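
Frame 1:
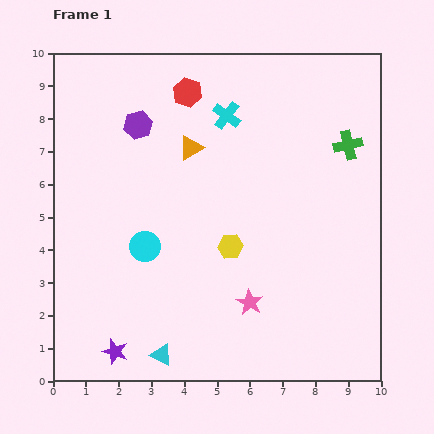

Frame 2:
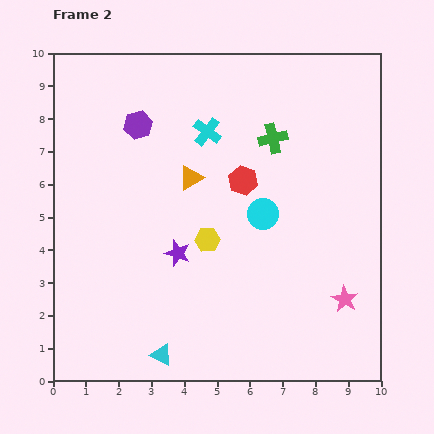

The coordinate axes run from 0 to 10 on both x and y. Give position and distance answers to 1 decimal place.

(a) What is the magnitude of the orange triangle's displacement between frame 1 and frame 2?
0.9

The orange triangle moved from (4.2, 7.1) to (4.2, 6.2), a distance of √(0.0² + 0.9²) ≈ 0.9.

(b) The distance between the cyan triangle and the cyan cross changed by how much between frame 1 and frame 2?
-0.7

Distance in frame 1: 7.6. Distance in frame 2: 6.9.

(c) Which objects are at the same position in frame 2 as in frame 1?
the cyan triangle, the purple hexagon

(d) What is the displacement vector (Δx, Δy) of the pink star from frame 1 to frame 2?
(2.9, 0.1)

The pink star was at (6.0, 2.4) in frame 1 and (8.9, 2.5) in frame 2.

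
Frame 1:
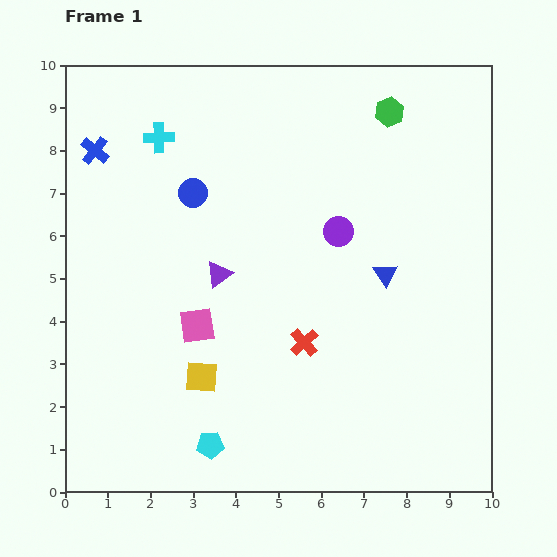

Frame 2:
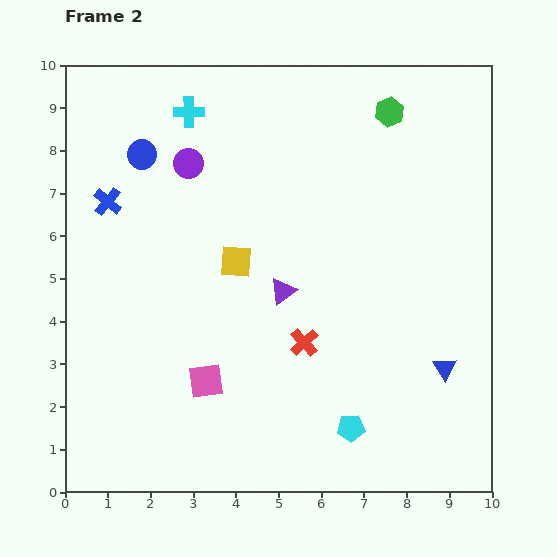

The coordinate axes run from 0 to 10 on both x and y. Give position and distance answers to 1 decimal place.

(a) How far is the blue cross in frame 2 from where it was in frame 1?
1.2

The blue cross moved from (0.7, 8.0) to (1.0, 6.8), a distance of √(0.3² + 1.2²) ≈ 1.2.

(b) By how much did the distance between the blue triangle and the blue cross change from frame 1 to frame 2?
+1.4

Distance in frame 1: 7.4. Distance in frame 2: 8.8.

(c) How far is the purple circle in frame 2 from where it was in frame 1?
3.8

The purple circle moved from (6.4, 6.1) to (2.9, 7.7), a distance of √(3.5² + 1.6²) ≈ 3.8.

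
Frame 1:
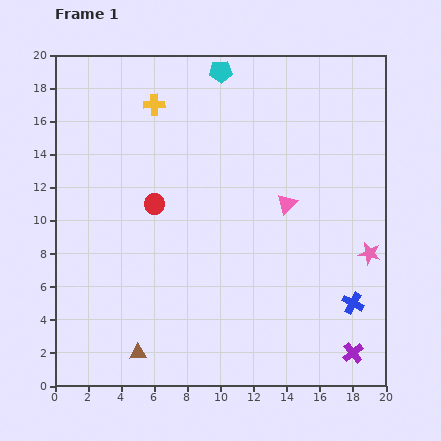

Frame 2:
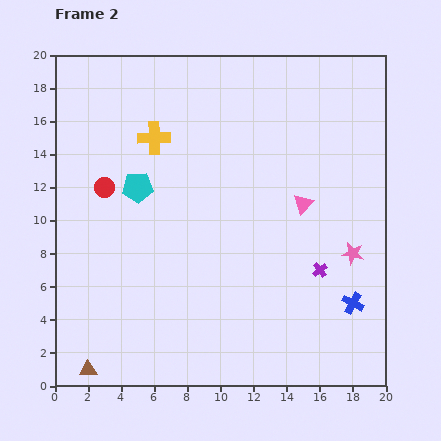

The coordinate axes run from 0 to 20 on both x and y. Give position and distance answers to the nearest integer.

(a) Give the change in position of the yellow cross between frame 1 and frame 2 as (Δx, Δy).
(0, -2)

The yellow cross was at (6, 17) in frame 1 and (6, 15) in frame 2.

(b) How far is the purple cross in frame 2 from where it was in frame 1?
5

The purple cross moved from (18, 2) to (16, 7), a distance of √(2² + 5²) ≈ 5.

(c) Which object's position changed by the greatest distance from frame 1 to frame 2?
the cyan pentagon

(moved 9; next 5)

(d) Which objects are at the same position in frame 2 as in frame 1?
the blue cross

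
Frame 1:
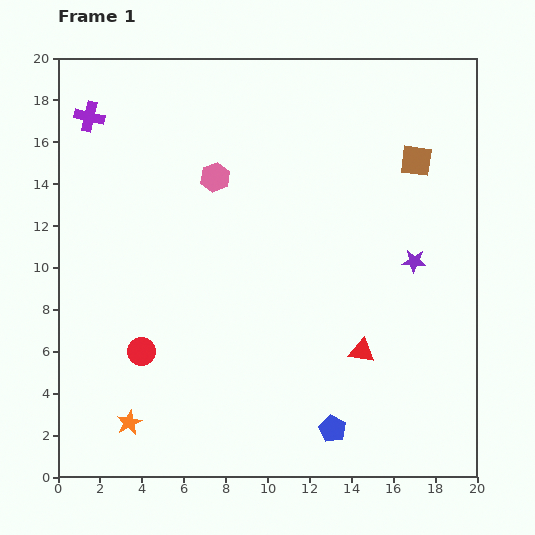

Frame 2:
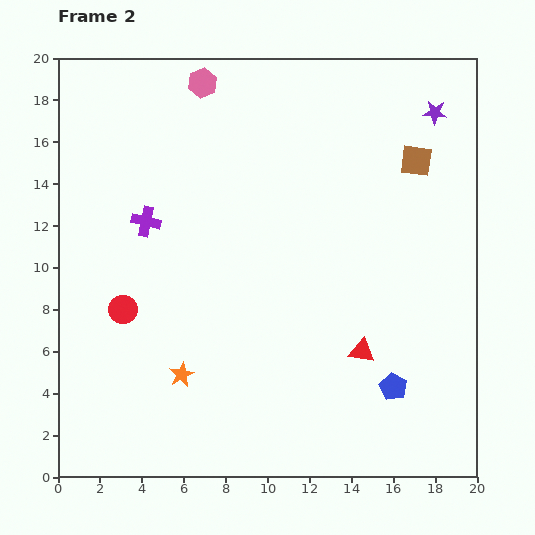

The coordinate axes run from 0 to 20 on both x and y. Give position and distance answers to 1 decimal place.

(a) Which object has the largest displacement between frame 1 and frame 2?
the purple star

(moved 7.2; next 5.7)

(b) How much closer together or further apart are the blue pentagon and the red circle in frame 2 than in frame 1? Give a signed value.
+3.6

Distance in frame 1: 9.8. Distance in frame 2: 13.4.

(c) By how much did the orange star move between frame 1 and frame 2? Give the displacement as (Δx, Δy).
(2.5, 2.3)

The orange star was at (3.4, 2.6) in frame 1 and (5.9, 4.9) in frame 2.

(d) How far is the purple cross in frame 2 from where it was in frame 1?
5.7

The purple cross moved from (1.5, 17.2) to (4.2, 12.2), a distance of √(2.7² + 5.0²) ≈ 5.7.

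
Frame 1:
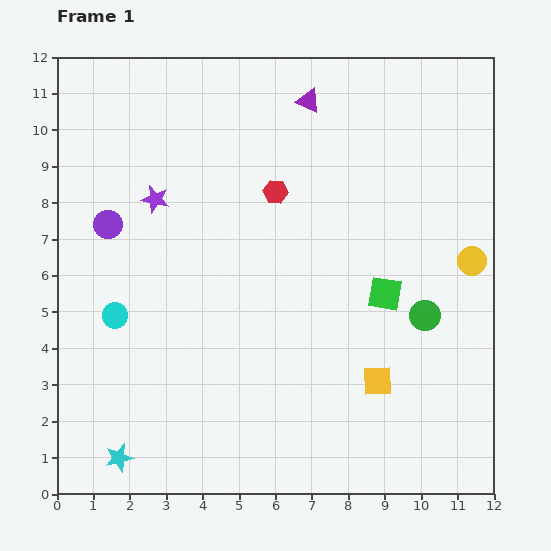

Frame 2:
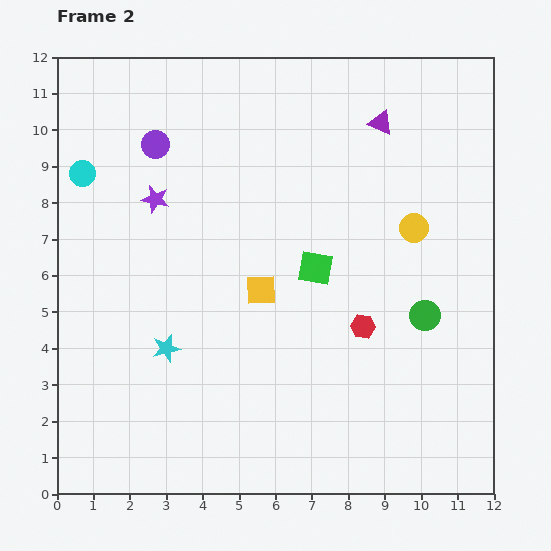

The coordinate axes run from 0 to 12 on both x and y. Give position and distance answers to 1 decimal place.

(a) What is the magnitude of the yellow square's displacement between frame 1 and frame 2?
4.1

The yellow square moved from (8.8, 3.1) to (5.6, 5.6), a distance of √(3.2² + 2.5²) ≈ 4.1.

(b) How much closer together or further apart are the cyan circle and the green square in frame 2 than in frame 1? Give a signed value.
-0.5

Distance in frame 1: 7.4. Distance in frame 2: 6.9.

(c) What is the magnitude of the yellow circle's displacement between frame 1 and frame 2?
1.8

The yellow circle moved from (11.4, 6.4) to (9.8, 7.3), a distance of √(1.6² + 0.9²) ≈ 1.8.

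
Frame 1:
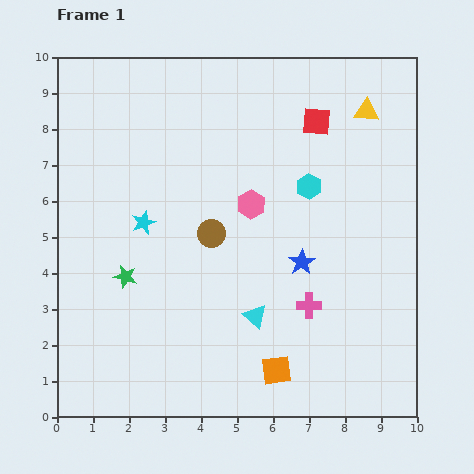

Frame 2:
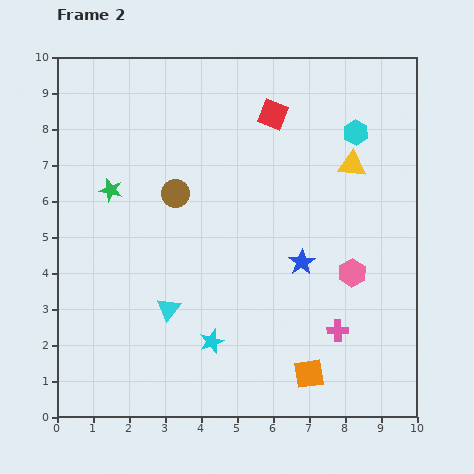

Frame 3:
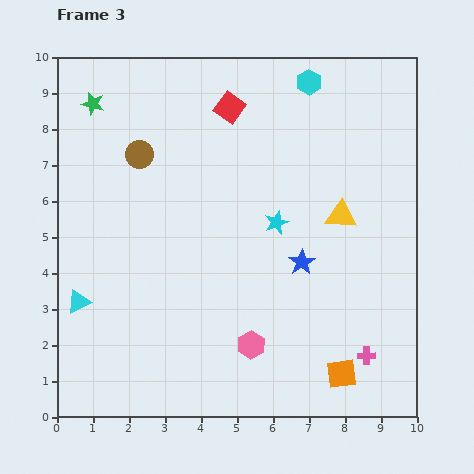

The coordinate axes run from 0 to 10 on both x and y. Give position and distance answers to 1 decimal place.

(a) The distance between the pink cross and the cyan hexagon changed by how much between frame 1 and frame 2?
+2.2

Distance in frame 1: 3.3. Distance in frame 2: 5.5.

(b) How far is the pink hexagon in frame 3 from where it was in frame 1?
3.9

The pink hexagon moved from (5.4, 5.9) to (5.4, 2.0), a distance of √(0.0² + 3.9²) ≈ 3.9.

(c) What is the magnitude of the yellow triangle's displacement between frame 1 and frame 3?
3.0

The yellow triangle moved from (8.6, 8.5) to (7.9, 5.6), a distance of √(0.7² + 2.9²) ≈ 3.0.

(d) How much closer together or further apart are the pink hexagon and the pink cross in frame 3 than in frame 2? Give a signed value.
+1.6

Distance in frame 2: 1.6. Distance in frame 3: 3.2.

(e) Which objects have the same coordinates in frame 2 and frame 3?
the blue star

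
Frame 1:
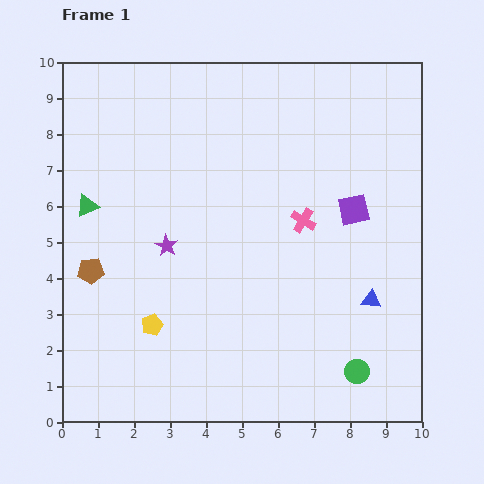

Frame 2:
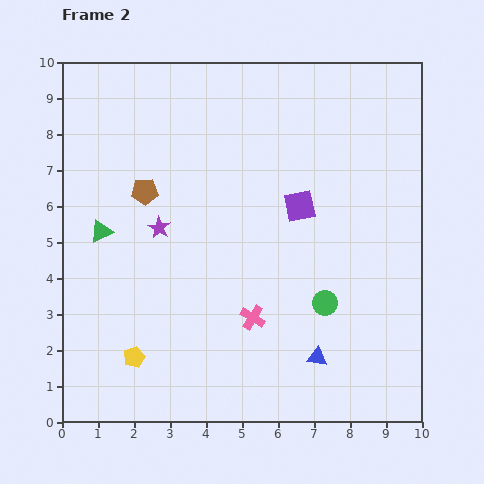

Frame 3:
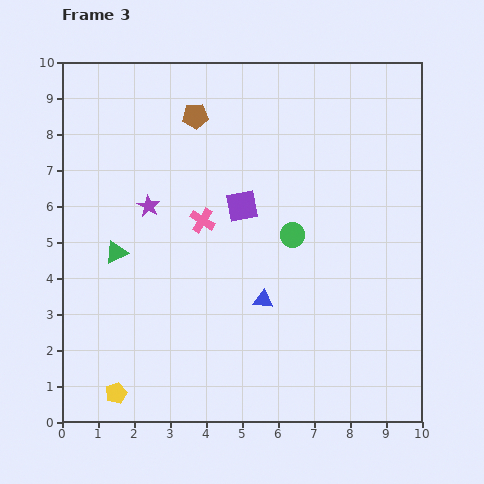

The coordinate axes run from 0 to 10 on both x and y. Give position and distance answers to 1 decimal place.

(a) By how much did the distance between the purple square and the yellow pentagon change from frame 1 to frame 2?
-0.2

Distance in frame 1: 6.4. Distance in frame 2: 6.2.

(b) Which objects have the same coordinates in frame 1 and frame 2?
none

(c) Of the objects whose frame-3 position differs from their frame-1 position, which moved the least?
the purple star

(moved 1.2)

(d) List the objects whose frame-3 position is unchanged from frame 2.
none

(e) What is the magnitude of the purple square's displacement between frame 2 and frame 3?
1.6

The purple square moved from (6.6, 6.0) to (5.0, 6.0), a distance of √(1.6² + 0.0²) ≈ 1.6.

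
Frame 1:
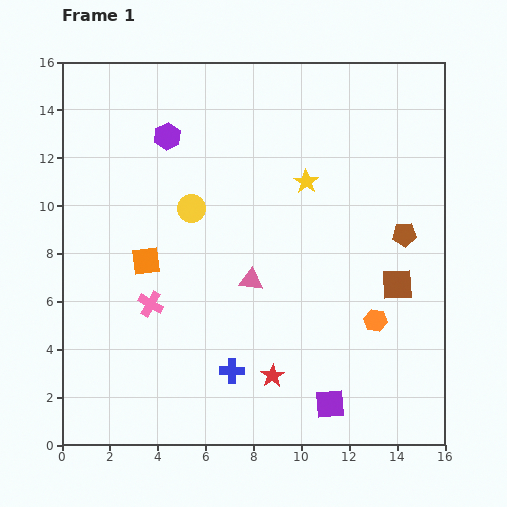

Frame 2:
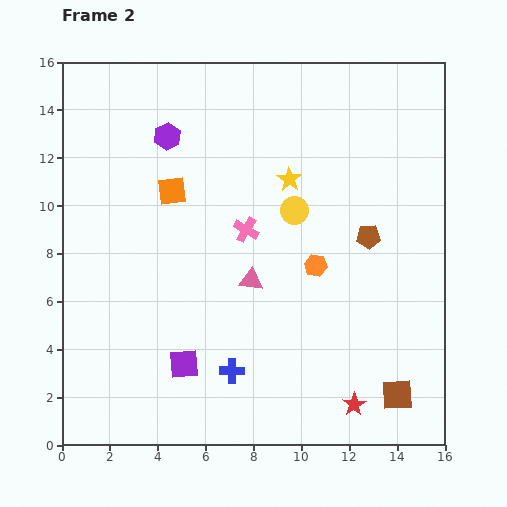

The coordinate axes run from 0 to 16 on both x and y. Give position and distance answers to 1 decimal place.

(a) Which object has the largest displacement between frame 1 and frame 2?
the purple square

(moved 6.3; next 5.1)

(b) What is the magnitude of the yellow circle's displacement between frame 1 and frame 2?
4.3

The yellow circle moved from (5.4, 9.9) to (9.7, 9.8), a distance of √(4.3² + 0.1²) ≈ 4.3.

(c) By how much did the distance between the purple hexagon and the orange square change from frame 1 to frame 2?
-3.0

Distance in frame 1: 5.3. Distance in frame 2: 2.3.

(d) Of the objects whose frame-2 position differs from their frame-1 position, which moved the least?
the yellow star

(moved 0.7)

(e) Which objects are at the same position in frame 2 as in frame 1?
the pink triangle, the blue cross, the purple hexagon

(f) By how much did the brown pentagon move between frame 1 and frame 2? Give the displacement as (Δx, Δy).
(-1.5, -0.1)

The brown pentagon was at (14.3, 8.8) in frame 1 and (12.8, 8.7) in frame 2.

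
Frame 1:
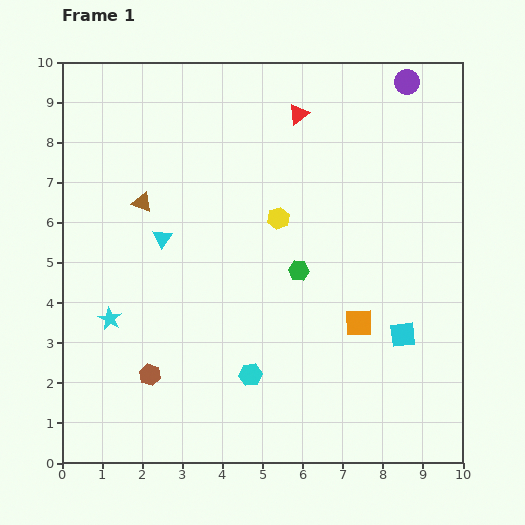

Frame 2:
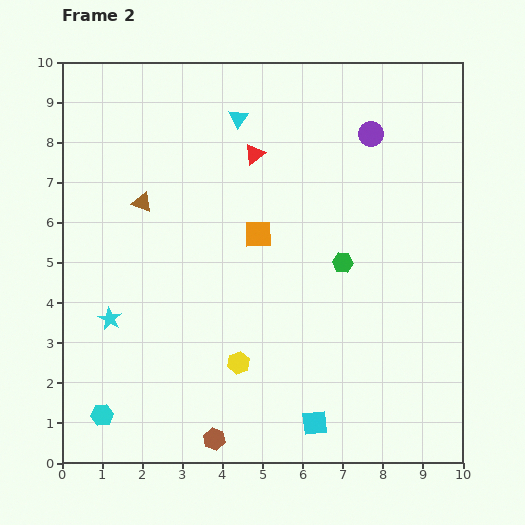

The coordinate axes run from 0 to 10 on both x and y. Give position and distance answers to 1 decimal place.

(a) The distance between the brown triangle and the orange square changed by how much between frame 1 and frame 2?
-3.2

Distance in frame 1: 6.2. Distance in frame 2: 3.0.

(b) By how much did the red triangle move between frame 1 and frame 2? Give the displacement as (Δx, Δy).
(-1.1, -1.0)

The red triangle was at (5.9, 8.7) in frame 1 and (4.8, 7.7) in frame 2.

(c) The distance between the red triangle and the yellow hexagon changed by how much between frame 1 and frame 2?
+2.6

Distance in frame 1: 2.6. Distance in frame 2: 5.2.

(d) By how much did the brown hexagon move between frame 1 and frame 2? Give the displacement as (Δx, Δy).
(1.6, -1.6)

The brown hexagon was at (2.2, 2.2) in frame 1 and (3.8, 0.6) in frame 2.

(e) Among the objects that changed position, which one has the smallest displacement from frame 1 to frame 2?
the green hexagon

(moved 1.1)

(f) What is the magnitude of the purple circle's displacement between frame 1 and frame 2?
1.6

The purple circle moved from (8.6, 9.5) to (7.7, 8.2), a distance of √(0.9² + 1.3²) ≈ 1.6.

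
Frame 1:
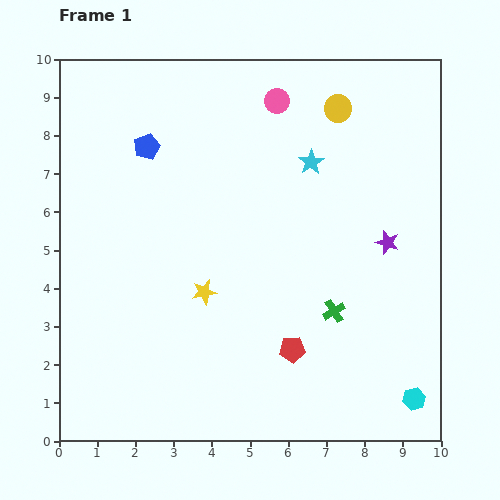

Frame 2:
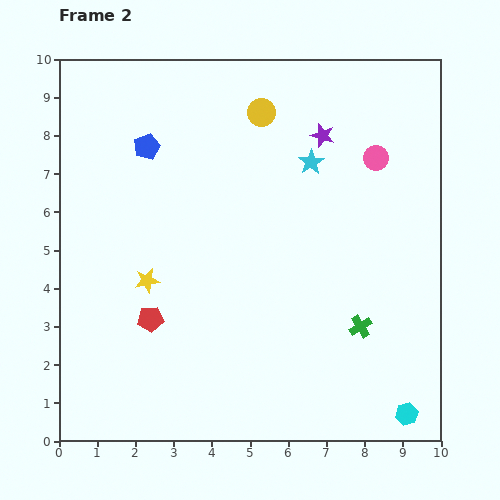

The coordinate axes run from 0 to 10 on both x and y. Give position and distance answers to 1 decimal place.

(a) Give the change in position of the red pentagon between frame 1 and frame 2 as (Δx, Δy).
(-3.7, 0.8)

The red pentagon was at (6.1, 2.4) in frame 1 and (2.4, 3.2) in frame 2.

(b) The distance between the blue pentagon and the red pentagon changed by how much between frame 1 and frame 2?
-2.0

Distance in frame 1: 6.5. Distance in frame 2: 4.5.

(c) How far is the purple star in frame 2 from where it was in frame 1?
3.3

The purple star moved from (8.6, 5.2) to (6.9, 8.0), a distance of √(1.7² + 2.8²) ≈ 3.3.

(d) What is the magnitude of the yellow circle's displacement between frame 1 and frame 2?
2.0

The yellow circle moved from (7.3, 8.7) to (5.3, 8.6), a distance of √(2.0² + 0.1²) ≈ 2.0.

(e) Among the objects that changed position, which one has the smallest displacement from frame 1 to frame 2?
the cyan hexagon

(moved 0.4)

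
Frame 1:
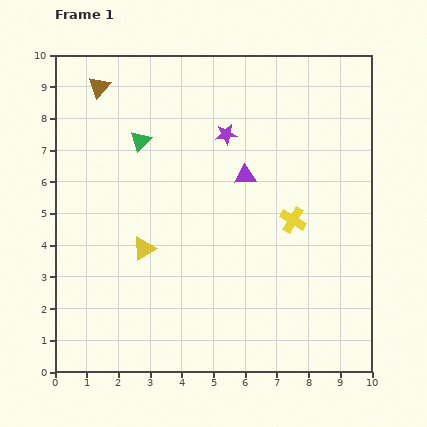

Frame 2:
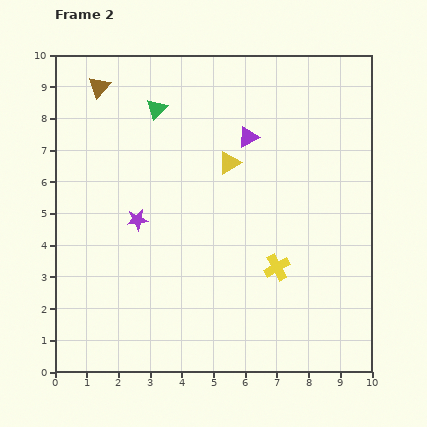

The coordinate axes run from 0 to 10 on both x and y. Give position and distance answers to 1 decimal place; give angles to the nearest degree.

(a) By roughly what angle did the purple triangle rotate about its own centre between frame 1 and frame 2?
25° counter-clockwise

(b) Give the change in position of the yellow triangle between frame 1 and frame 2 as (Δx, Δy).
(2.7, 2.7)

The yellow triangle was at (2.8, 3.9) in frame 1 and (5.5, 6.6) in frame 2.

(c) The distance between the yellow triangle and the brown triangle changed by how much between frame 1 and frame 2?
-0.5

Distance in frame 1: 5.3. Distance in frame 2: 4.8.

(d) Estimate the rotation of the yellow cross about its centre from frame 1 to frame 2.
30° clockwise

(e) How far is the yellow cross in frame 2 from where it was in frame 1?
1.6

The yellow cross moved from (7.5, 4.8) to (7.0, 3.3), a distance of √(0.5² + 1.5²) ≈ 1.6.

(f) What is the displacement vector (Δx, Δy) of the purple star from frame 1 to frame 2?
(-2.8, -2.7)

The purple star was at (5.4, 7.5) in frame 1 and (2.6, 4.8) in frame 2.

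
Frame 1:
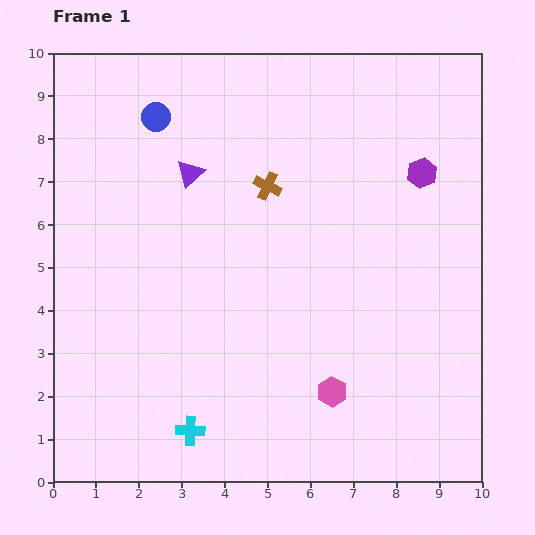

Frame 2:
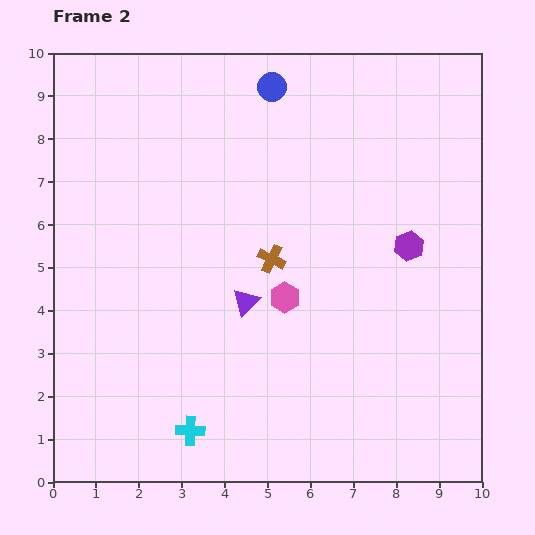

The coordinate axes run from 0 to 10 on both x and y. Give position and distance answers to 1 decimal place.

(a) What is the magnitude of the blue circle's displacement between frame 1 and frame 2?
2.8

The blue circle moved from (2.4, 8.5) to (5.1, 9.2), a distance of √(2.7² + 0.7²) ≈ 2.8.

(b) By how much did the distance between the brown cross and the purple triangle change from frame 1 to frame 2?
-0.6

Distance in frame 1: 1.8. Distance in frame 2: 1.2.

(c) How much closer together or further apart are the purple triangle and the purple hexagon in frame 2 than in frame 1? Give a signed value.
-1.4

Distance in frame 1: 5.4. Distance in frame 2: 4.0.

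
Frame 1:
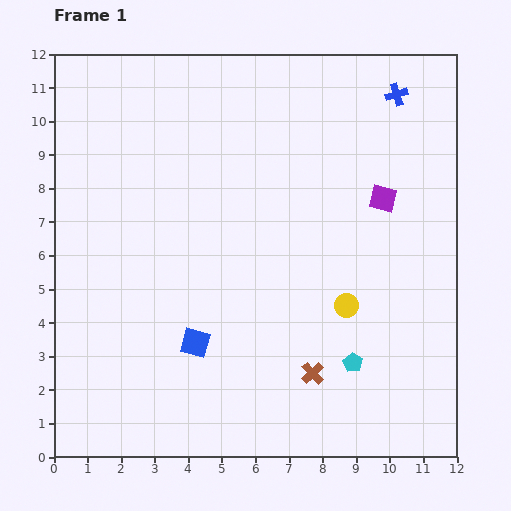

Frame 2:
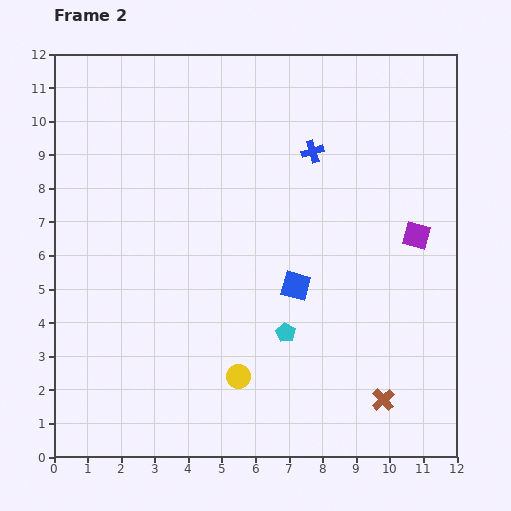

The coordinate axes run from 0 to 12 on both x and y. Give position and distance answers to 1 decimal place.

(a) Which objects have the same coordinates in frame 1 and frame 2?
none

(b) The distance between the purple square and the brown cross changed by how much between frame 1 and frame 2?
-0.6

Distance in frame 1: 5.6. Distance in frame 2: 5.0.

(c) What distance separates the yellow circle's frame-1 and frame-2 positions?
3.8

The yellow circle moved from (8.7, 4.5) to (5.5, 2.4), a distance of √(3.2² + 2.1²) ≈ 3.8.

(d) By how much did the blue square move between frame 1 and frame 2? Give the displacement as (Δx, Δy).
(3.0, 1.7)

The blue square was at (4.2, 3.4) in frame 1 and (7.2, 5.1) in frame 2.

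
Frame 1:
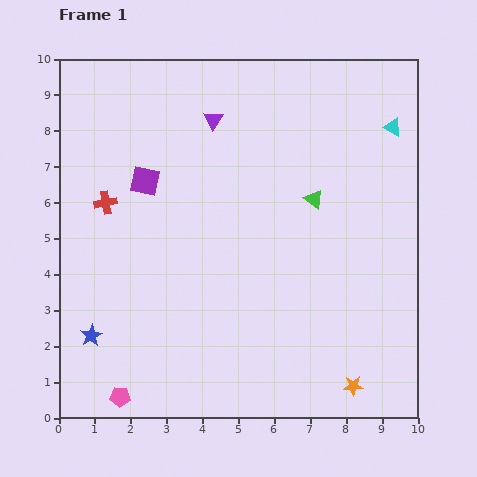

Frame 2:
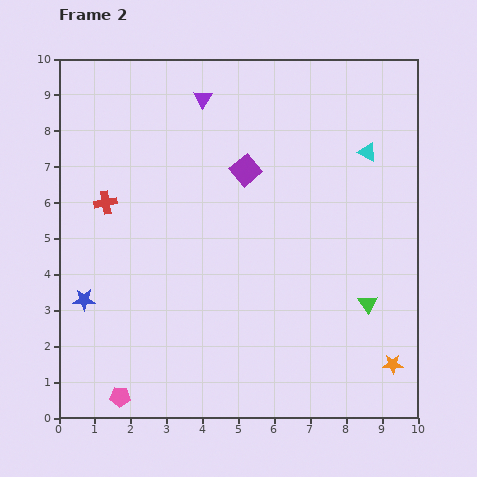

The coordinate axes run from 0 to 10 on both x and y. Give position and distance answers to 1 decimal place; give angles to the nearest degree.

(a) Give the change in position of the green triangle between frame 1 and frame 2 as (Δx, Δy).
(1.5, -2.9)

The green triangle was at (7.1, 6.1) in frame 1 and (8.6, 3.2) in frame 2.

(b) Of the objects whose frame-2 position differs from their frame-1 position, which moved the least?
the purple triangle

(moved 0.7)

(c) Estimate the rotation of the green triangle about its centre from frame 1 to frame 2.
20° clockwise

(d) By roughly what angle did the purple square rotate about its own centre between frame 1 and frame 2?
39° clockwise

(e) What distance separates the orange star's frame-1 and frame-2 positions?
1.3

The orange star moved from (8.2, 0.9) to (9.3, 1.5), a distance of √(1.1² + 0.6²) ≈ 1.3.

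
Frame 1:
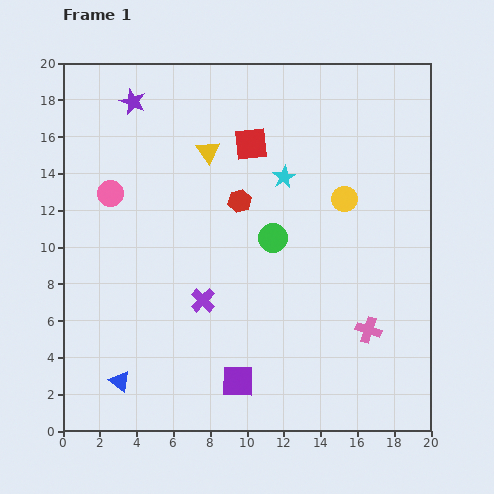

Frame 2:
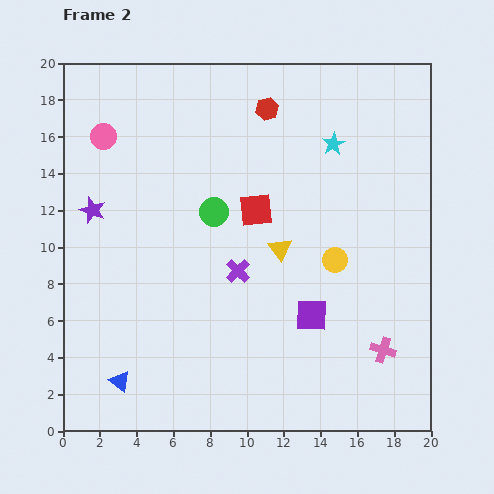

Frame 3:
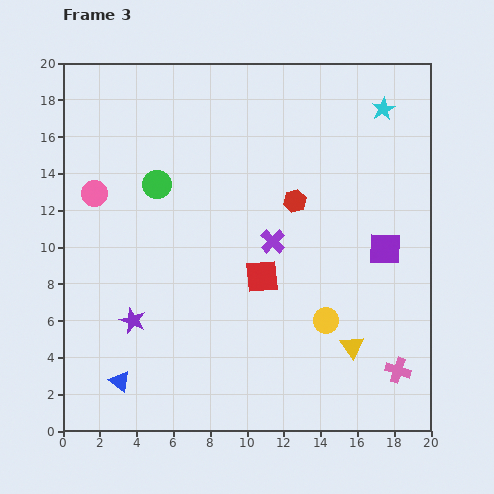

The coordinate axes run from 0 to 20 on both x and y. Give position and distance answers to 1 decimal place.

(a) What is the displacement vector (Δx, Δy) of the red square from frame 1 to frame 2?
(0.3, -3.6)

The red square was at (10.2, 15.6) in frame 1 and (10.5, 12.0) in frame 2.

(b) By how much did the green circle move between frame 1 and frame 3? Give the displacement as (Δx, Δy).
(-6.3, 2.9)

The green circle was at (11.4, 10.5) in frame 1 and (5.1, 13.4) in frame 3.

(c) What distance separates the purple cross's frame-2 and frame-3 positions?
2.5

The purple cross moved from (9.5, 8.7) to (11.4, 10.3), a distance of √(1.9² + 1.6²) ≈ 2.5.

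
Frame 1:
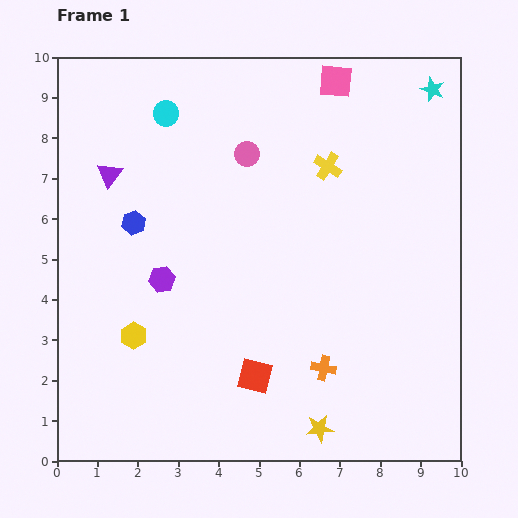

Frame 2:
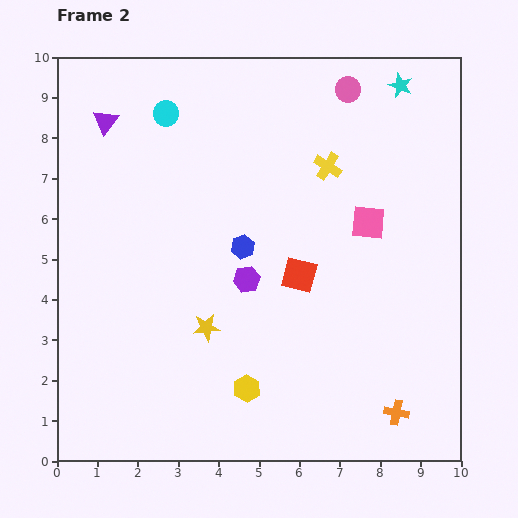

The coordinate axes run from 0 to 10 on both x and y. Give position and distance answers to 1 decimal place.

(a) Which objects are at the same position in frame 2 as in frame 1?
the cyan circle, the yellow cross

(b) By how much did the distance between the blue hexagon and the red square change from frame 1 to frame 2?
-3.2

Distance in frame 1: 4.8. Distance in frame 2: 1.6.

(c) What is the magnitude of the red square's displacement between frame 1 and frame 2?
2.7

The red square moved from (4.9, 2.1) to (6.0, 4.6), a distance of √(1.1² + 2.5²) ≈ 2.7.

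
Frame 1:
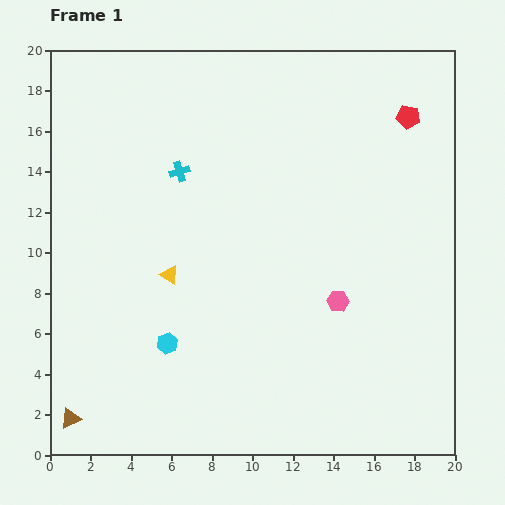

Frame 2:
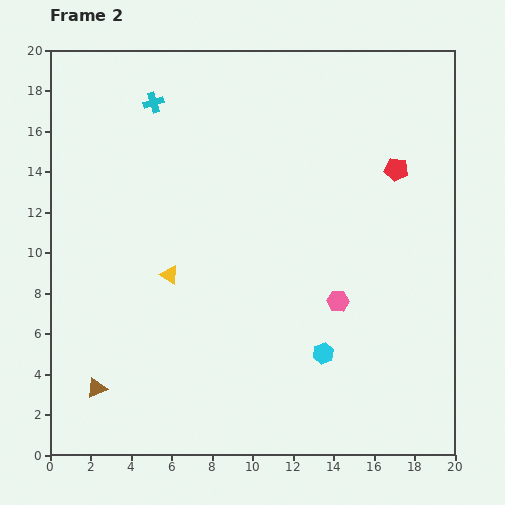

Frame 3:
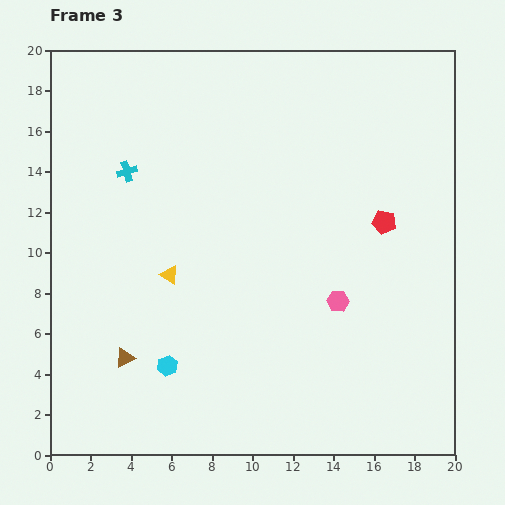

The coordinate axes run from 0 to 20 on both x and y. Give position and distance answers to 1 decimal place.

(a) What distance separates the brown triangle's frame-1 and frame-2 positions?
2.0

The brown triangle moved from (1.0, 1.8) to (2.3, 3.3), a distance of √(1.3² + 1.5²) ≈ 2.0.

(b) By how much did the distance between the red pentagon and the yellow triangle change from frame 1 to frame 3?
-3.2

Distance in frame 1: 14.1. Distance in frame 3: 10.9.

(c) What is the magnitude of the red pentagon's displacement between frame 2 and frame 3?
2.7

The red pentagon moved from (17.1, 14.1) to (16.5, 11.5), a distance of √(0.6² + 2.6²) ≈ 2.7.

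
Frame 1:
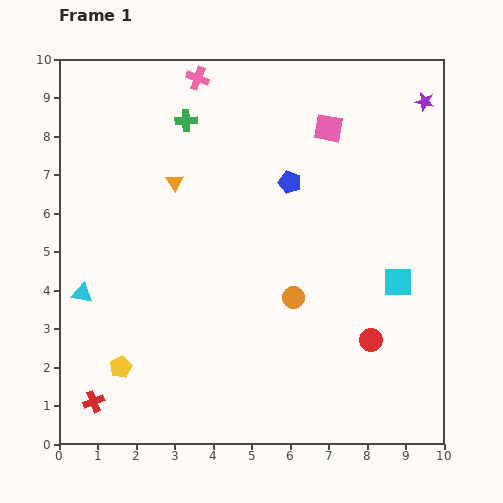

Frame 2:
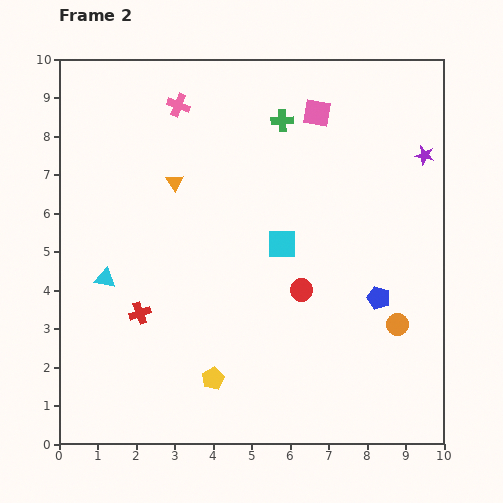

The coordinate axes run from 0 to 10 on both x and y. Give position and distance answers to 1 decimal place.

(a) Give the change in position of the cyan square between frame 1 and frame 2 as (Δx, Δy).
(-3.0, 1.0)

The cyan square was at (8.8, 4.2) in frame 1 and (5.8, 5.2) in frame 2.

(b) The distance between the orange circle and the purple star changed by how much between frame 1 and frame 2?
-1.6

Distance in frame 1: 6.1. Distance in frame 2: 4.5.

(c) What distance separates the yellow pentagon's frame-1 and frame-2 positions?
2.4

The yellow pentagon moved from (1.6, 2.0) to (4.0, 1.7), a distance of √(2.4² + 0.3²) ≈ 2.4.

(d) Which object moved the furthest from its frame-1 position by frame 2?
the blue pentagon

(moved 3.8; next 3.2)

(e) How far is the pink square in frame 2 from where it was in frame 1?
0.5

The pink square moved from (7.0, 8.2) to (6.7, 8.6), a distance of √(0.3² + 0.4²) ≈ 0.5.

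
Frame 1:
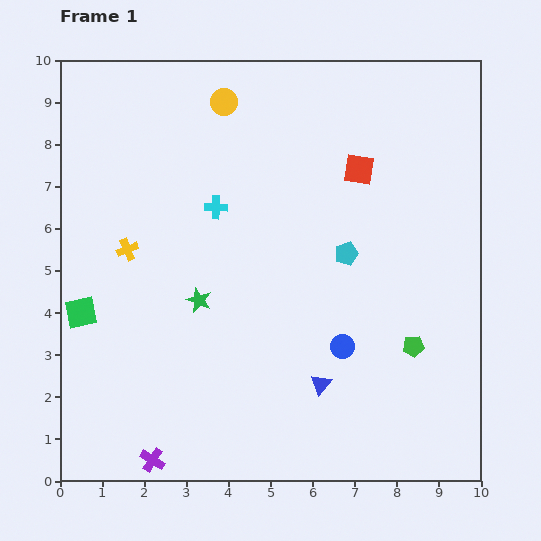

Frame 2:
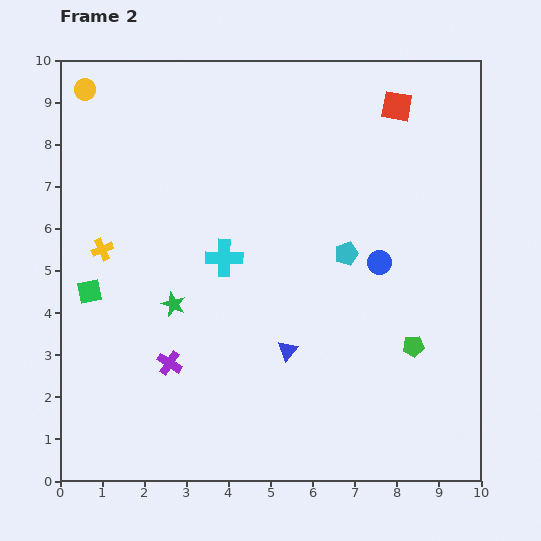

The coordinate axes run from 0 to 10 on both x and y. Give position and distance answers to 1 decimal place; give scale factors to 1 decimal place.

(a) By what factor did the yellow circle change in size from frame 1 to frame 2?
0.8×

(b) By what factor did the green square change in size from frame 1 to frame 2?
0.8×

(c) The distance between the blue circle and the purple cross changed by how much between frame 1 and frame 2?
+0.3

Distance in frame 1: 5.2. Distance in frame 2: 5.5.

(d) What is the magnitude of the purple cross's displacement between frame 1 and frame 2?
2.3

The purple cross moved from (2.2, 0.5) to (2.6, 2.8), a distance of √(0.4² + 2.3²) ≈ 2.3.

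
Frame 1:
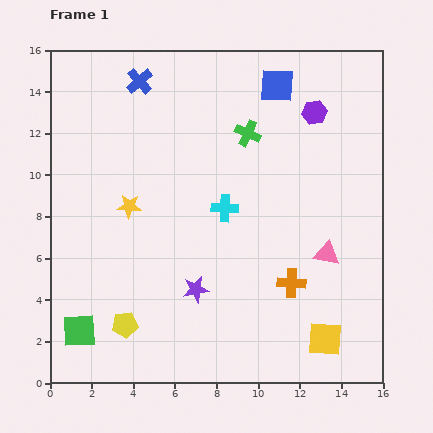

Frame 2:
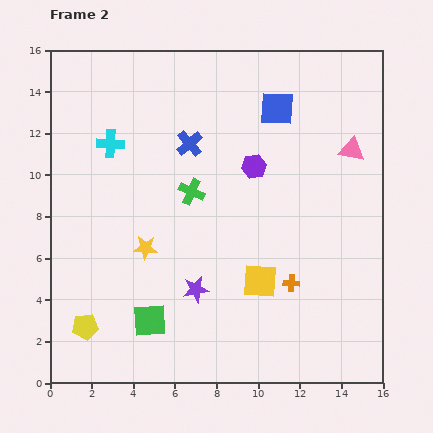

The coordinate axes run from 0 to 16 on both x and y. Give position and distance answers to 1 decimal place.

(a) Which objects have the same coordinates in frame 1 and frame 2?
the purple star, the orange cross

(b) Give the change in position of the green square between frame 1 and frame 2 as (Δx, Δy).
(3.4, 0.5)

The green square was at (1.4, 2.5) in frame 1 and (4.8, 3.0) in frame 2.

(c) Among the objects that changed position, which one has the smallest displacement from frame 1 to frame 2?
the blue square

(moved 1.1)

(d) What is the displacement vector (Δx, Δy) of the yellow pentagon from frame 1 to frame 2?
(-1.9, -0.1)

The yellow pentagon was at (3.6, 2.8) in frame 1 and (1.7, 2.7) in frame 2.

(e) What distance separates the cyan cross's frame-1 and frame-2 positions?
6.3

The cyan cross moved from (8.4, 8.4) to (2.9, 11.5), a distance of √(5.5² + 3.1²) ≈ 6.3.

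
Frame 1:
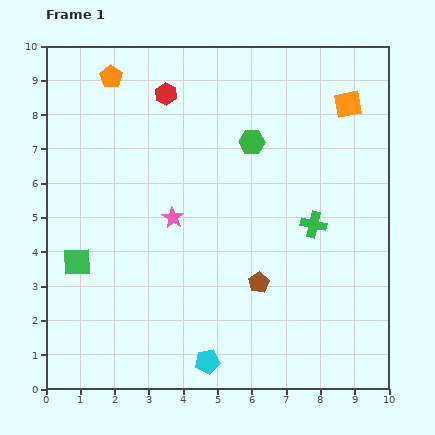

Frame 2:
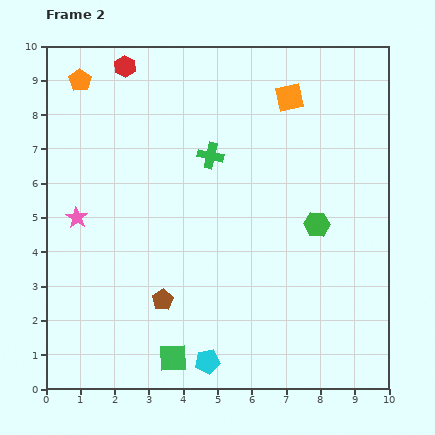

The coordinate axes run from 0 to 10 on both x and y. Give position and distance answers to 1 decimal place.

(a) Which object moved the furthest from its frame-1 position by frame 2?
the green square

(moved 4.0; next 3.6)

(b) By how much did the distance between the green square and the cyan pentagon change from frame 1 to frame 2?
-3.8

Distance in frame 1: 4.8. Distance in frame 2: 1.0.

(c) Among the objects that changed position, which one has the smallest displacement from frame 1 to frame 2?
the orange pentagon

(moved 0.9)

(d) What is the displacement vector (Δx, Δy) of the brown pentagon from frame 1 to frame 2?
(-2.8, -0.5)

The brown pentagon was at (6.2, 3.1) in frame 1 and (3.4, 2.6) in frame 2.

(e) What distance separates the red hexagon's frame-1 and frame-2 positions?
1.4

The red hexagon moved from (3.5, 8.6) to (2.3, 9.4), a distance of √(1.2² + 0.8²) ≈ 1.4.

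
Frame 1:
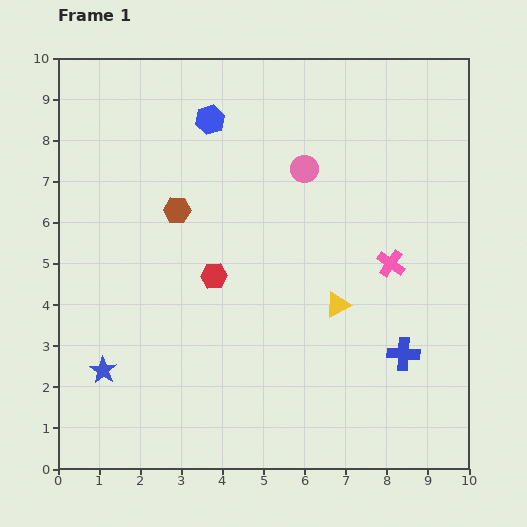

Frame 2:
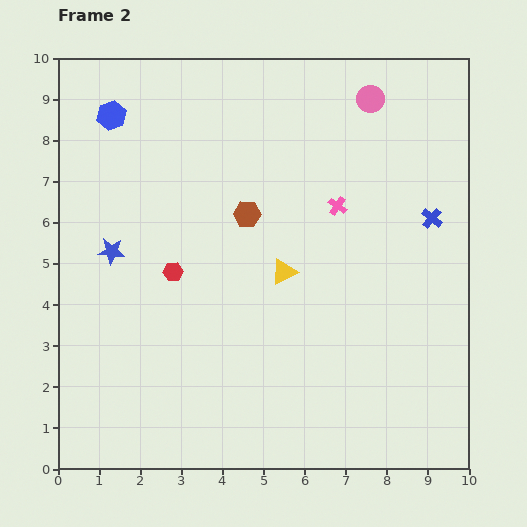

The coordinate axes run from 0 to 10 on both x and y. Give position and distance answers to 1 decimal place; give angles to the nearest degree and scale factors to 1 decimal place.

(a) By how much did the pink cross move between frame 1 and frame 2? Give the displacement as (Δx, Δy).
(-1.3, 1.4)

The pink cross was at (8.1, 5.0) in frame 1 and (6.8, 6.4) in frame 2.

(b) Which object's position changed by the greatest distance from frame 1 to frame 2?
the blue cross

(moved 3.4; next 2.9)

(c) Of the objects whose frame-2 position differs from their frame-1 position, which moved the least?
the red hexagon

(moved 1.0)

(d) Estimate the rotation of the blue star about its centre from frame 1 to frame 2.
28° counter-clockwise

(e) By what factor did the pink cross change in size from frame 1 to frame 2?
0.7×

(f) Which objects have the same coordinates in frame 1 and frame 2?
none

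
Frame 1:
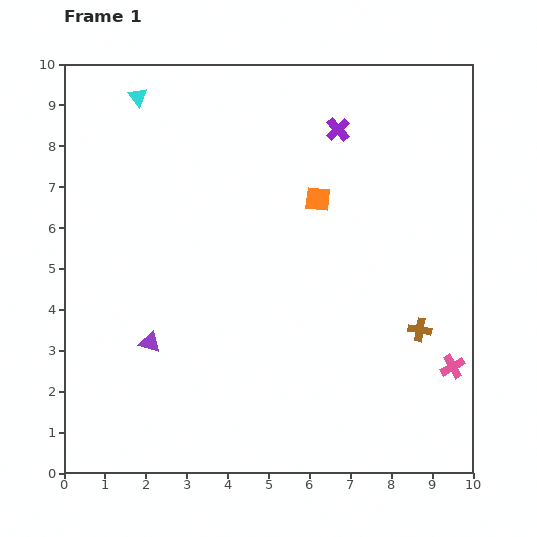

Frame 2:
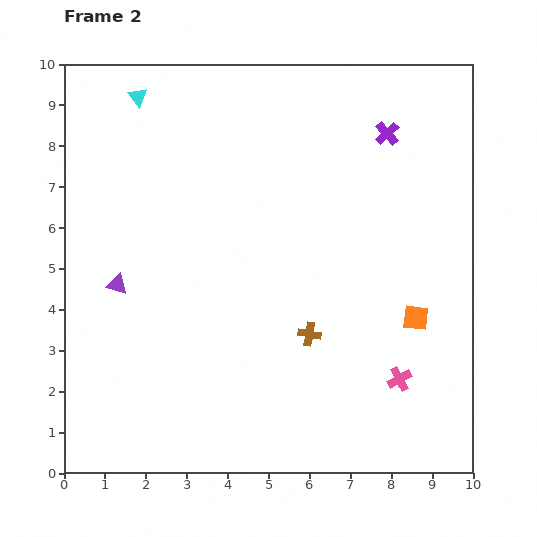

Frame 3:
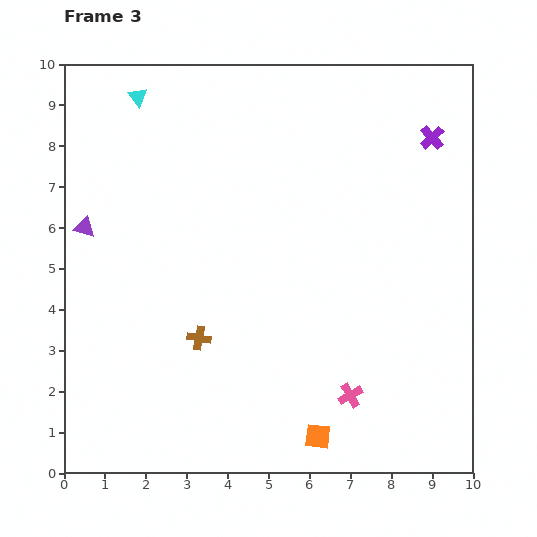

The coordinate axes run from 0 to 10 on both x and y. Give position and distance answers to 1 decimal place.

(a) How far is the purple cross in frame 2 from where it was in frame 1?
1.2

The purple cross moved from (6.7, 8.4) to (7.9, 8.3), a distance of √(1.2² + 0.1²) ≈ 1.2.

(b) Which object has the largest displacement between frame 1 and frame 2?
the orange square

(moved 3.8; next 2.7)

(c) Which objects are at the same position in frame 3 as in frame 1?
the cyan triangle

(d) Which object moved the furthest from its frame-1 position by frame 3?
the orange square

(moved 5.8; next 5.4)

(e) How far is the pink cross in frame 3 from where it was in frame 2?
1.3

The pink cross moved from (8.2, 2.3) to (7.0, 1.9), a distance of √(1.2² + 0.4²) ≈ 1.3.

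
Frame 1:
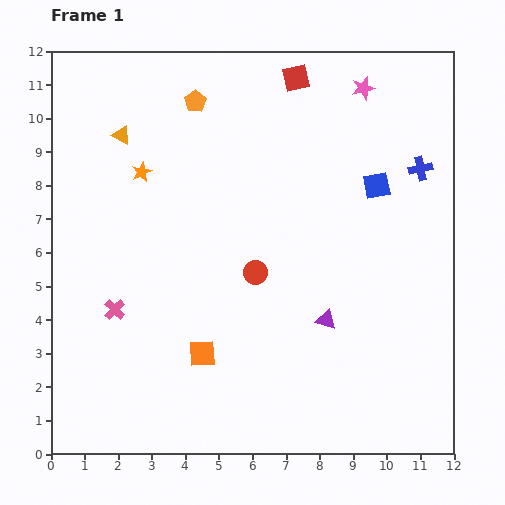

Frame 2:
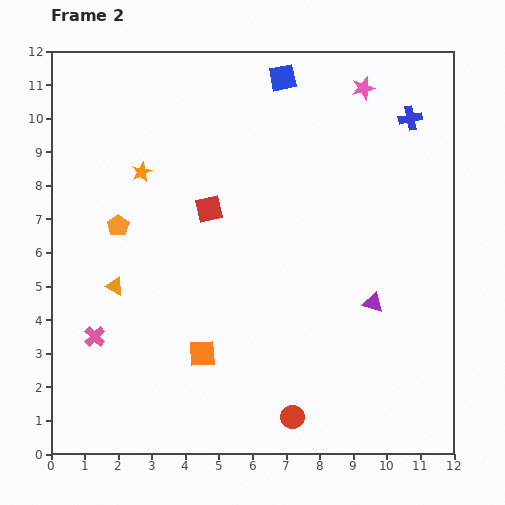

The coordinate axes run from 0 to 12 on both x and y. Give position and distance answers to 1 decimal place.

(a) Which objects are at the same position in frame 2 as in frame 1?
the orange star, the orange square, the pink star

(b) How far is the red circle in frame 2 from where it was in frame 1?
4.4

The red circle moved from (6.1, 5.4) to (7.2, 1.1), a distance of √(1.1² + 4.3²) ≈ 4.4.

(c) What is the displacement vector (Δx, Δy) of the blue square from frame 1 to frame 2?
(-2.8, 3.2)

The blue square was at (9.7, 8.0) in frame 1 and (6.9, 11.2) in frame 2.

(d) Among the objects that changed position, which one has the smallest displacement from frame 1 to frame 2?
the pink cross

(moved 1.0)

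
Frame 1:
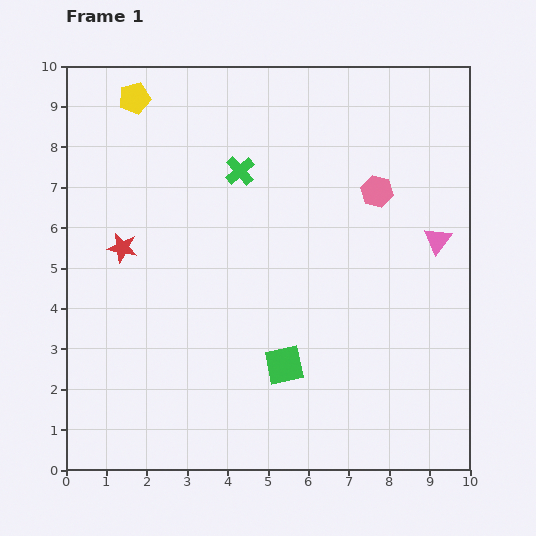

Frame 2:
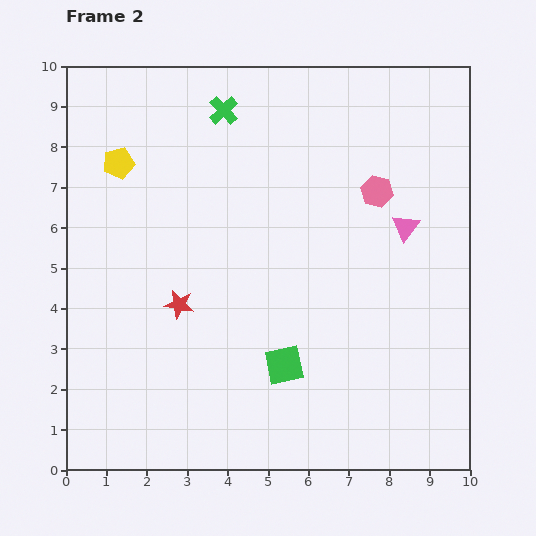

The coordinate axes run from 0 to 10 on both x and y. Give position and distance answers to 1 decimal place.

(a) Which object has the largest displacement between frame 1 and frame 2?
the red star

(moved 2.0; next 1.6)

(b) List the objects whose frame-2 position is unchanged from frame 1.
the green square, the pink hexagon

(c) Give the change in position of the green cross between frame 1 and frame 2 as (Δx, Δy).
(-0.4, 1.5)

The green cross was at (4.3, 7.4) in frame 1 and (3.9, 8.9) in frame 2.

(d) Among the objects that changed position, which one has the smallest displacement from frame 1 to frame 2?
the pink triangle

(moved 0.9)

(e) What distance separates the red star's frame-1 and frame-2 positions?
2.0

The red star moved from (1.4, 5.5) to (2.8, 4.1), a distance of √(1.4² + 1.4²) ≈ 2.0.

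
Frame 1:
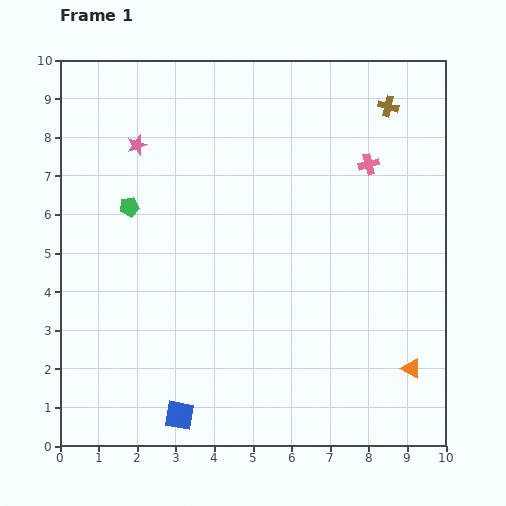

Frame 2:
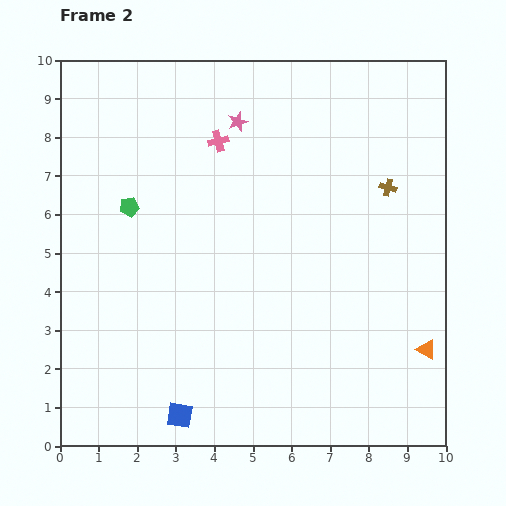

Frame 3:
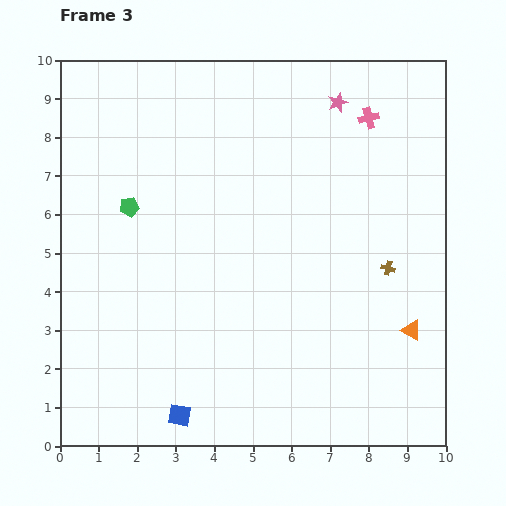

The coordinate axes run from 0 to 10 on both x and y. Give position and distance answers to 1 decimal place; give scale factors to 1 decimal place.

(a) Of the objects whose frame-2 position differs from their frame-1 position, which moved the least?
the orange triangle

(moved 0.6)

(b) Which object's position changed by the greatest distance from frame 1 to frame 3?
the pink star

(moved 5.3; next 4.2)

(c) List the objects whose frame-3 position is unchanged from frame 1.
the blue square, the green pentagon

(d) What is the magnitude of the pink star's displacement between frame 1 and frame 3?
5.3

The pink star moved from (2.0, 7.8) to (7.2, 8.9), a distance of √(5.2² + 1.1²) ≈ 5.3.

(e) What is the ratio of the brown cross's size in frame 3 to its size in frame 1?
0.7×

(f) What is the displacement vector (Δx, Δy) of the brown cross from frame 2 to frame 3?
(0.0, -2.1)

The brown cross was at (8.5, 6.7) in frame 2 and (8.5, 4.6) in frame 3.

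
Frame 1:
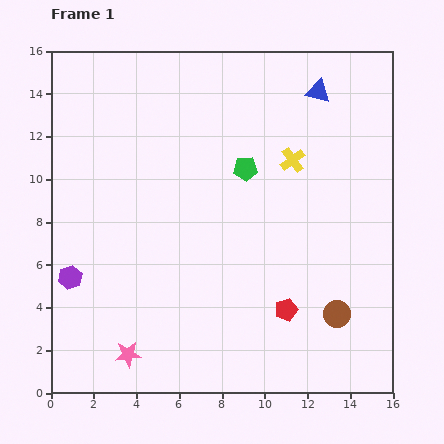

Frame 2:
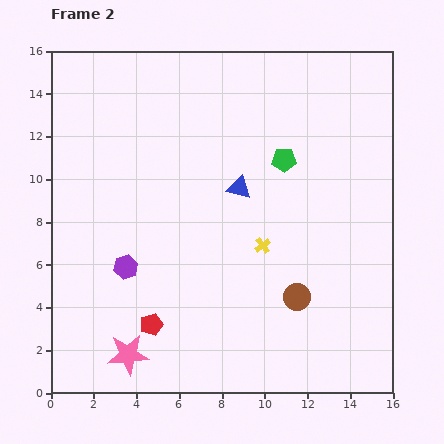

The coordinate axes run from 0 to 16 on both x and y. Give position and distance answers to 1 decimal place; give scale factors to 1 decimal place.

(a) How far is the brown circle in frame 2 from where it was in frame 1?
2.1

The brown circle moved from (13.4, 3.7) to (11.5, 4.5), a distance of √(1.9² + 0.8²) ≈ 2.1.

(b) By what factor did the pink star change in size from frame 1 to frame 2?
1.6×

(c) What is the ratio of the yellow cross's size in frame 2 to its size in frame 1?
0.6×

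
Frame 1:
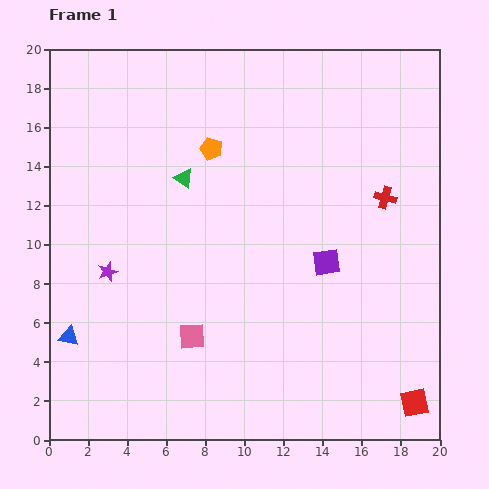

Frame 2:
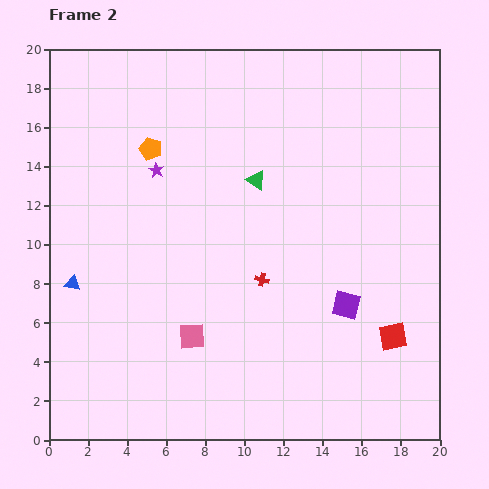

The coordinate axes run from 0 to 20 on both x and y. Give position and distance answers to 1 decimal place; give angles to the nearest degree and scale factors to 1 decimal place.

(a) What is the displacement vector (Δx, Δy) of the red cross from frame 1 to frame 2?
(-6.3, -4.2)

The red cross was at (17.2, 12.4) in frame 1 and (10.9, 8.2) in frame 2.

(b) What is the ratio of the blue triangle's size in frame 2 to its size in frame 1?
0.8×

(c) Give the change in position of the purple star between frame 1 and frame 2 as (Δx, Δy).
(2.5, 5.2)

The purple star was at (3.0, 8.6) in frame 1 and (5.5, 13.8) in frame 2.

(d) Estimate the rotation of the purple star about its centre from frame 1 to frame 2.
24° counter-clockwise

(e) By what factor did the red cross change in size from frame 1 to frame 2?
0.6×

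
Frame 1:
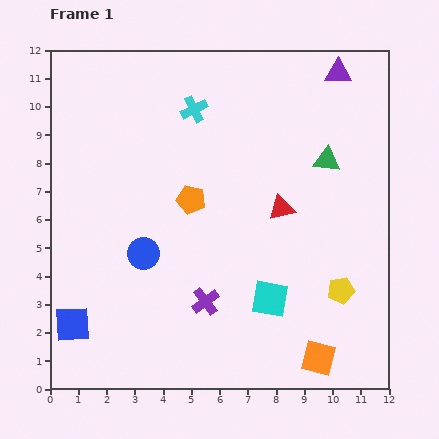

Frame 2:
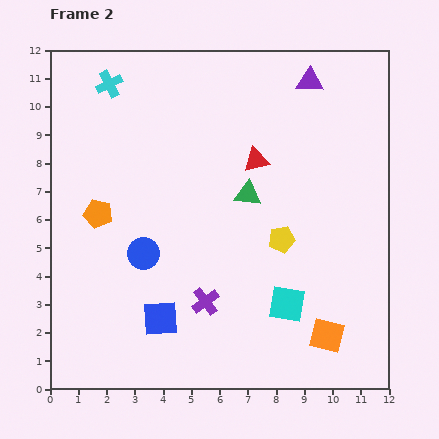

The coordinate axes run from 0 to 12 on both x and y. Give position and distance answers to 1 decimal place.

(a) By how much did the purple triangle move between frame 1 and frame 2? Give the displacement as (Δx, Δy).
(-1.0, -0.3)

The purple triangle was at (10.2, 11.2) in frame 1 and (9.2, 10.9) in frame 2.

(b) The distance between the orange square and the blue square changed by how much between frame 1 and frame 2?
-2.9

Distance in frame 1: 8.8. Distance in frame 2: 5.9.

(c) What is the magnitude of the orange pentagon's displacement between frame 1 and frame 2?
3.3

The orange pentagon moved from (5.0, 6.7) to (1.7, 6.2), a distance of √(3.3² + 0.5²) ≈ 3.3.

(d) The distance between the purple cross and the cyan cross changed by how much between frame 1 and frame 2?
+1.6

Distance in frame 1: 6.8. Distance in frame 2: 8.4.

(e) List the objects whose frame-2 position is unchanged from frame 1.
the blue circle, the purple cross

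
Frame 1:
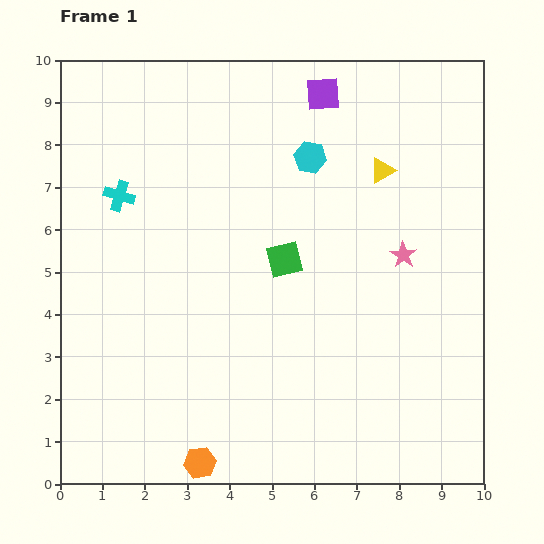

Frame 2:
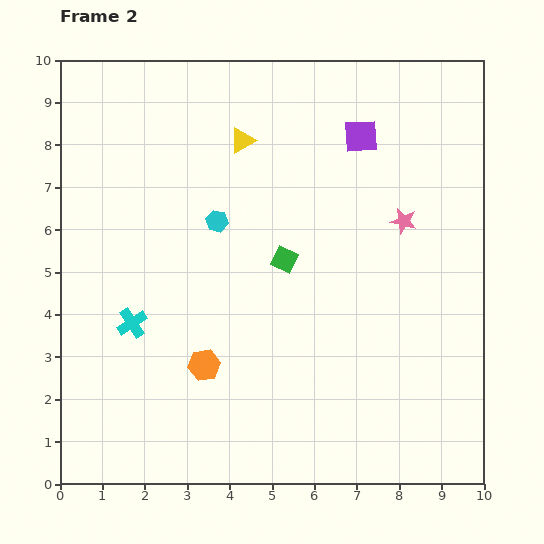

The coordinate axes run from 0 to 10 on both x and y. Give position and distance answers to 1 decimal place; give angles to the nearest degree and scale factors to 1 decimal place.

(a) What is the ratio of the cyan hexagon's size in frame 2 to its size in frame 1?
0.7×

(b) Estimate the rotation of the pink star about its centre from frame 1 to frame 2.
20° counter-clockwise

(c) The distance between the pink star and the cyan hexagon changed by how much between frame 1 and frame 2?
+1.2

Distance in frame 1: 3.2. Distance in frame 2: 4.4.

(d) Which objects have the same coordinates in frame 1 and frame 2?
the green square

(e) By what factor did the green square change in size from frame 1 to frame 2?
0.7×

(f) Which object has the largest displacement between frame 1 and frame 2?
the yellow triangle

(moved 3.4; next 3.0)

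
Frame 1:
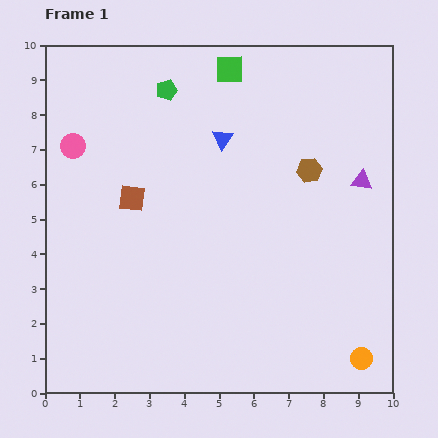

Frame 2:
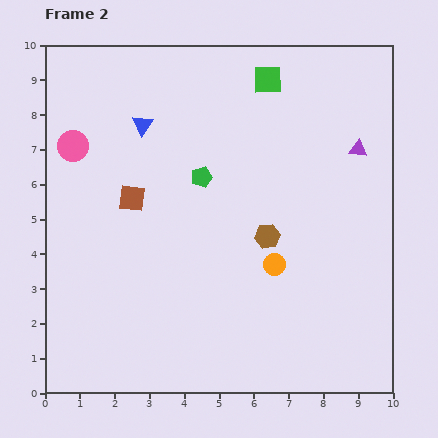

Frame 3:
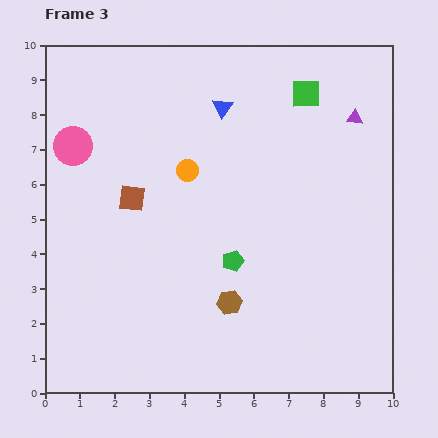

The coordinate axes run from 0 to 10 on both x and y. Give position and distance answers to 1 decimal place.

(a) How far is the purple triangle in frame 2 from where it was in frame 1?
0.9

The purple triangle moved from (9.1, 6.1) to (9.0, 7.0), a distance of √(0.1² + 0.9²) ≈ 0.9.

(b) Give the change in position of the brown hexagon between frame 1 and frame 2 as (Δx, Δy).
(-1.2, -1.9)

The brown hexagon was at (7.6, 6.4) in frame 1 and (6.4, 4.5) in frame 2.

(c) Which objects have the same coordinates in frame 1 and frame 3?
the pink circle, the brown square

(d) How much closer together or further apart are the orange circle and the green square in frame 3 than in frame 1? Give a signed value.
-5.1

Distance in frame 1: 9.1. Distance in frame 3: 4.0.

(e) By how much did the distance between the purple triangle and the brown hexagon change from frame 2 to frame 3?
+2.8

Distance in frame 2: 3.6. Distance in frame 3: 6.4.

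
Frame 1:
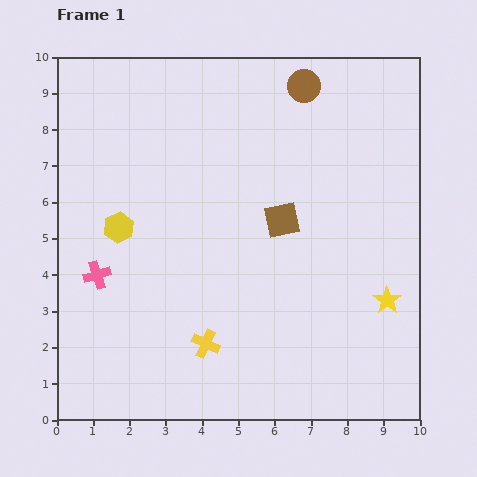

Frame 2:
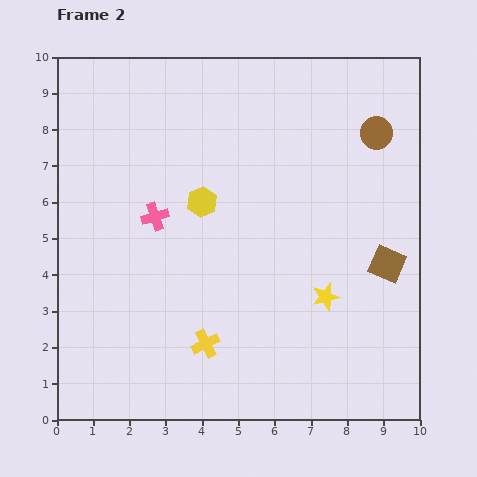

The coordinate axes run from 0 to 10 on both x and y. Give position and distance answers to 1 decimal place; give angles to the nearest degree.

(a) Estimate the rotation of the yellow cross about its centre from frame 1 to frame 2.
38° clockwise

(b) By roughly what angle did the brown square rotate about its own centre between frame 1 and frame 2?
35° clockwise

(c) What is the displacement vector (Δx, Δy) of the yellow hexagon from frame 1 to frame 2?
(2.3, 0.7)

The yellow hexagon was at (1.7, 5.3) in frame 1 and (4.0, 6.0) in frame 2.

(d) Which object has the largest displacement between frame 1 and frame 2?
the brown square

(moved 3.1; next 2.4)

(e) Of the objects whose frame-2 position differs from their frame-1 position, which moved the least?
the yellow star

(moved 1.7)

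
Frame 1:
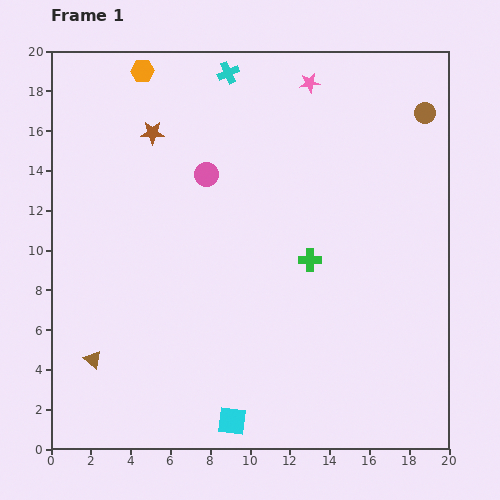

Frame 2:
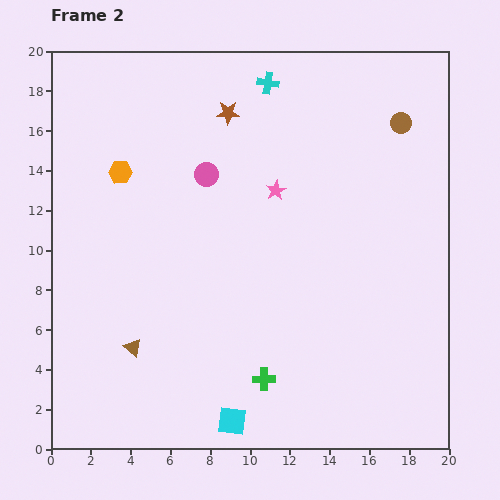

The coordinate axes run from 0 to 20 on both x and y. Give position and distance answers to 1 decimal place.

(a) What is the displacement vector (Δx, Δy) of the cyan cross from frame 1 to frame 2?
(2.0, -0.5)

The cyan cross was at (8.9, 18.9) in frame 1 and (10.9, 18.4) in frame 2.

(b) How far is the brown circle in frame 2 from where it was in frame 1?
1.3

The brown circle moved from (18.8, 16.9) to (17.6, 16.4), a distance of √(1.2² + 0.5²) ≈ 1.3.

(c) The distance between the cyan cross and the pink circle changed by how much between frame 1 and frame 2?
+0.3

Distance in frame 1: 5.2. Distance in frame 2: 5.5.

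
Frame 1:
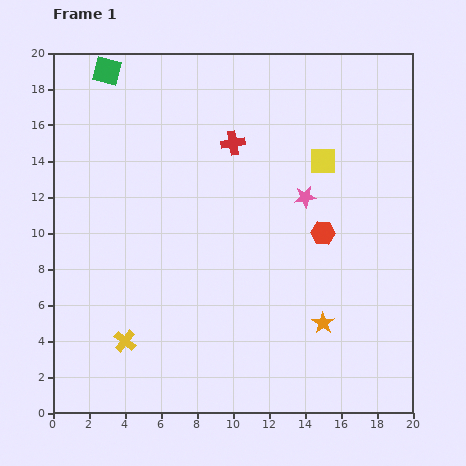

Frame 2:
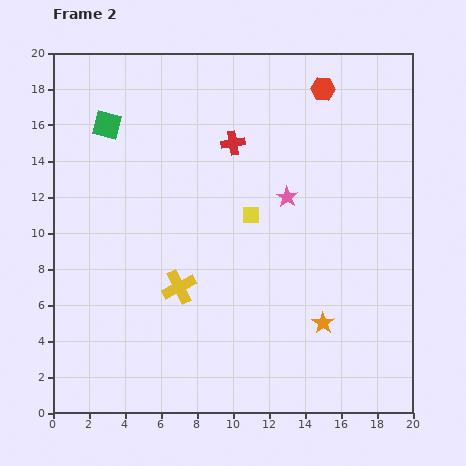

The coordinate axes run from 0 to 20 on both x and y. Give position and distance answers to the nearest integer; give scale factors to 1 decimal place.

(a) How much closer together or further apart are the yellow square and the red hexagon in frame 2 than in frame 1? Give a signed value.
+4

Distance in frame 1: 4. Distance in frame 2: 8.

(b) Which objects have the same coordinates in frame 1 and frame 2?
the red cross, the orange star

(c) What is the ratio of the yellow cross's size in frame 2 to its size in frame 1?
1.5×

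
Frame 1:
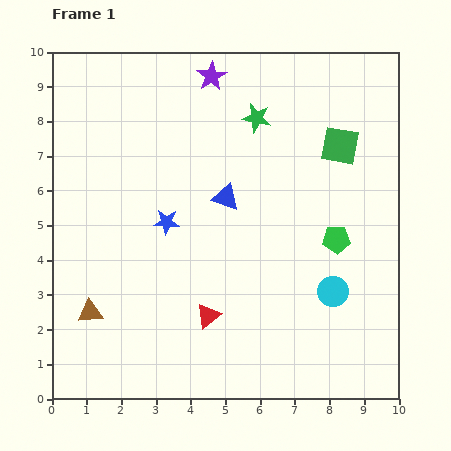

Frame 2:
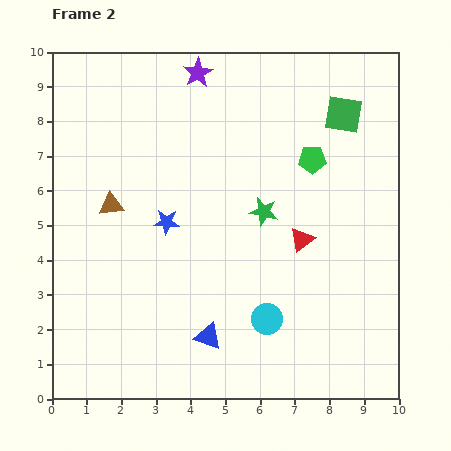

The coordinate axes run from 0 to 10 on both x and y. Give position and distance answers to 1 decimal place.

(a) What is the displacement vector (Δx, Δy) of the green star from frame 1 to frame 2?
(0.2, -2.7)

The green star was at (5.9, 8.1) in frame 1 and (6.1, 5.4) in frame 2.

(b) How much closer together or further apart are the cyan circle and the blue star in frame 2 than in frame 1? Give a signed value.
-1.2

Distance in frame 1: 5.2. Distance in frame 2: 4.0.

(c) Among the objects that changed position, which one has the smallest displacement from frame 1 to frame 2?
the purple star

(moved 0.4)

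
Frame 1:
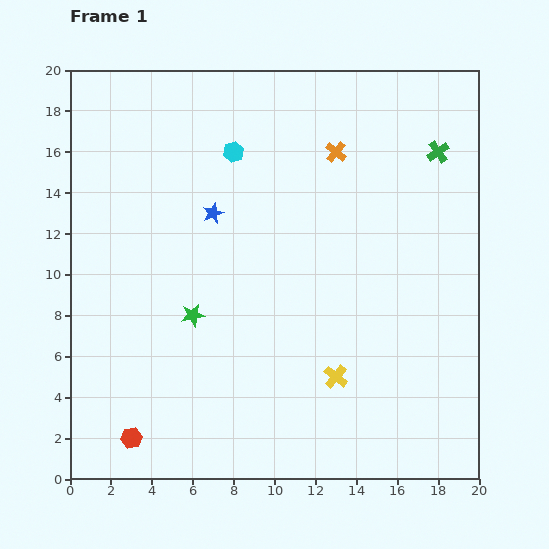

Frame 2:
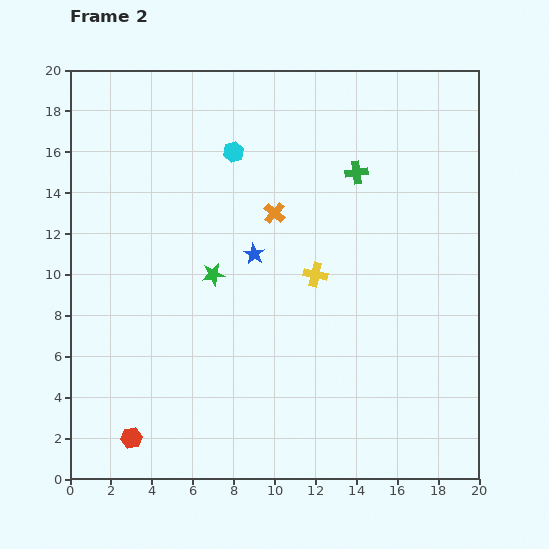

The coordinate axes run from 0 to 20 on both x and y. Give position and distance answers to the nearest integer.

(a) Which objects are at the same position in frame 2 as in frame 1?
the cyan hexagon, the red hexagon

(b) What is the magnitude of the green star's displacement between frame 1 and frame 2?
2

The green star moved from (6, 8) to (7, 10), a distance of √(1² + 2²) ≈ 2.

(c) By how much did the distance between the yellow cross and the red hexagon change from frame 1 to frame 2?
+2

Distance in frame 1: 10. Distance in frame 2: 12.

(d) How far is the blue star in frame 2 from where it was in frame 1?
3

The blue star moved from (7, 13) to (9, 11), a distance of √(2² + 2²) ≈ 3.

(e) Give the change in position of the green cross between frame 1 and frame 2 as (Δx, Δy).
(-4, -1)

The green cross was at (18, 16) in frame 1 and (14, 15) in frame 2.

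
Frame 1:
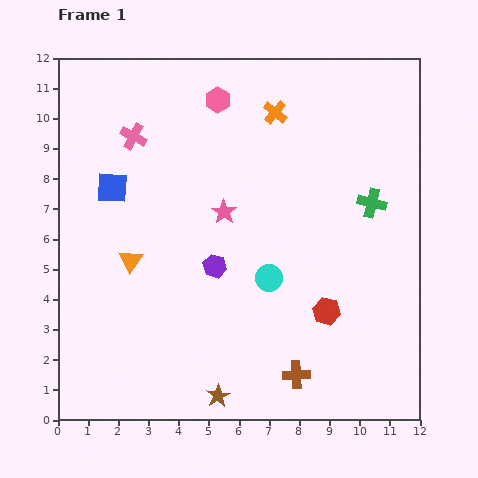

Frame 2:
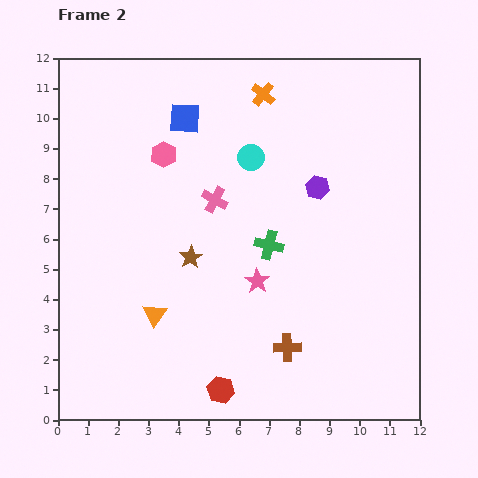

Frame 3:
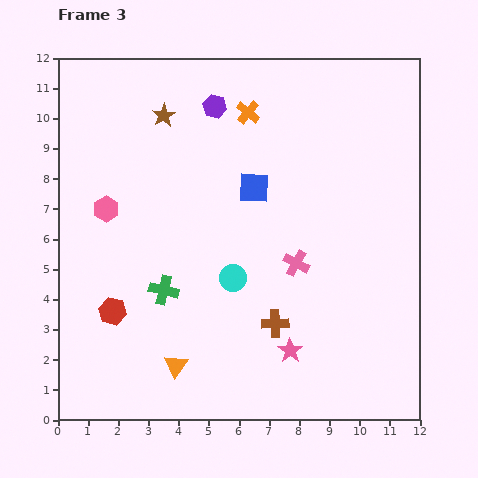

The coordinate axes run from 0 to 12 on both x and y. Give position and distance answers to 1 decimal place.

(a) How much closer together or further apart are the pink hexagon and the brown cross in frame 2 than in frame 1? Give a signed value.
-1.9

Distance in frame 1: 9.5. Distance in frame 2: 7.6.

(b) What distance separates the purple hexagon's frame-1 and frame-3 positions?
5.3

The purple hexagon moved from (5.2, 5.1) to (5.2, 10.4), a distance of √(0.0² + 5.3²) ≈ 5.3.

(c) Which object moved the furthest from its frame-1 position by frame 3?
the brown star

(moved 9.5; next 7.5)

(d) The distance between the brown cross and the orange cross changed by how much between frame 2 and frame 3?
-1.3

Distance in frame 2: 8.4. Distance in frame 3: 7.1.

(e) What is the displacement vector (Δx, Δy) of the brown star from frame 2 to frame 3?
(-0.9, 4.7)

The brown star was at (4.4, 5.4) in frame 2 and (3.5, 10.1) in frame 3.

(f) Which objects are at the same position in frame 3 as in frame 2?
none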